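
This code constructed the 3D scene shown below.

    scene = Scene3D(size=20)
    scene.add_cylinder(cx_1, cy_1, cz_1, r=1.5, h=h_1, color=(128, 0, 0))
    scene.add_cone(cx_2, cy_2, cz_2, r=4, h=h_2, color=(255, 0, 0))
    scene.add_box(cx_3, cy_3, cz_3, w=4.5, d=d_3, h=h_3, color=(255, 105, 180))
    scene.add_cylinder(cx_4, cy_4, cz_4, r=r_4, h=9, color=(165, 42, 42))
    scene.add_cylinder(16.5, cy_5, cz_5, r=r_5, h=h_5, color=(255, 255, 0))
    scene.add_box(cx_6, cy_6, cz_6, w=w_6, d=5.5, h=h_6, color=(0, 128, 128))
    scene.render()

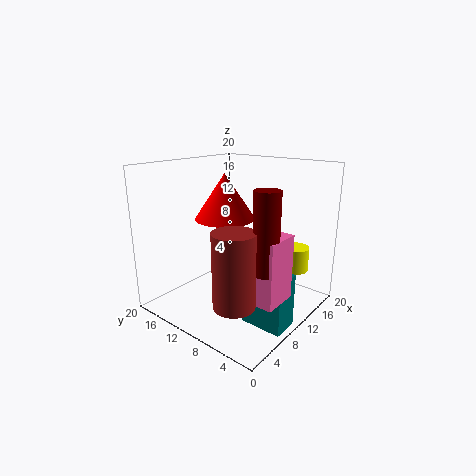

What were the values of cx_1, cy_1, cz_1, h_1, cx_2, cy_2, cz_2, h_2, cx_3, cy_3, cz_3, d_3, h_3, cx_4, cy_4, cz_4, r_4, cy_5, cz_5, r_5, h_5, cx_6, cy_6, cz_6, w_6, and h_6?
cx_1 = 5
cy_1 = 2
cz_1 = 9
h_1 = 9.5
cx_2 = 8.5
cy_2 = 11
cz_2 = 13
h_2 = 6
cx_3 = 4
cy_3 = 0.5
cz_3 = 5
d_3 = 4.5
h_3 = 8
cx_4 = 2.5
cy_4 = 4.5
cz_4 = 5
r_4 = 2.5
cy_5 = 4.5
cz_5 = 4.5
r_5 = 2
h_5 = 3.5
cx_6 = 6
cy_6 = 0.5
cz_6 = 0.5
w_6 = 3.5
h_6 = 7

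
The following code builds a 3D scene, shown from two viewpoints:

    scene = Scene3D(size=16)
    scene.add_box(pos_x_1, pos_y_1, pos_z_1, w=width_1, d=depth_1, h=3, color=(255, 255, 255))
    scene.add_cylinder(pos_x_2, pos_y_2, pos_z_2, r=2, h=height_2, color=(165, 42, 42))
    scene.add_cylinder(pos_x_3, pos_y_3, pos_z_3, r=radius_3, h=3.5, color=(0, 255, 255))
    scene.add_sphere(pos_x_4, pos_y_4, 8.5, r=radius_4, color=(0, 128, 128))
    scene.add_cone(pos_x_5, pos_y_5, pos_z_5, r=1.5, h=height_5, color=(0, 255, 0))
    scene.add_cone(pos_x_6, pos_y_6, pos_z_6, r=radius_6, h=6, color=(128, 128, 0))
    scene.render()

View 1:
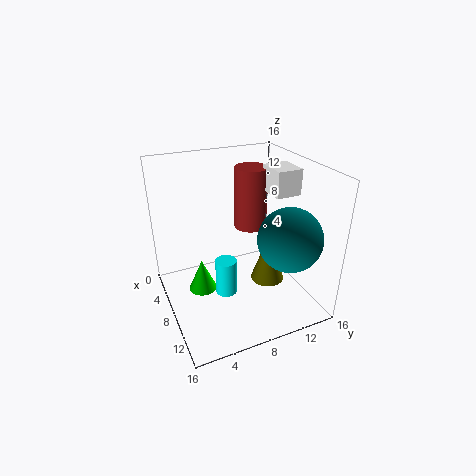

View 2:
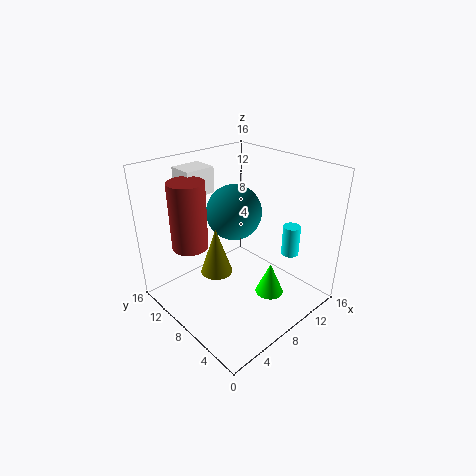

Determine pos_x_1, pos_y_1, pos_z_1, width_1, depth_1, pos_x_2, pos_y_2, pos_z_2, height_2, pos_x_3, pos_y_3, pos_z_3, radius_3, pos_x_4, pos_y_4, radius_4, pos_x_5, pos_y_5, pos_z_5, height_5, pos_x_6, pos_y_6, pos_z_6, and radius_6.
pos_x_1 = 5; pos_y_1 = 12.5; pos_z_1 = 12; width_1 = 3.5; depth_1 = 3; pos_x_2 = 4; pos_y_2 = 11.5; pos_z_2 = 7; height_2 = 7.5; pos_x_3 = 13; pos_y_3 = 4.5; pos_z_3 = 5.5; radius_3 = 1; pos_x_4 = 11.5; pos_y_4 = 12.5; radius_4 = 3.5; pos_x_5 = 8.5; pos_y_5 = 3.5; pos_z_5 = 3; height_5 = 3.5; pos_x_6 = 8; pos_y_6 = 12; pos_z_6 = 1.5; radius_6 = 2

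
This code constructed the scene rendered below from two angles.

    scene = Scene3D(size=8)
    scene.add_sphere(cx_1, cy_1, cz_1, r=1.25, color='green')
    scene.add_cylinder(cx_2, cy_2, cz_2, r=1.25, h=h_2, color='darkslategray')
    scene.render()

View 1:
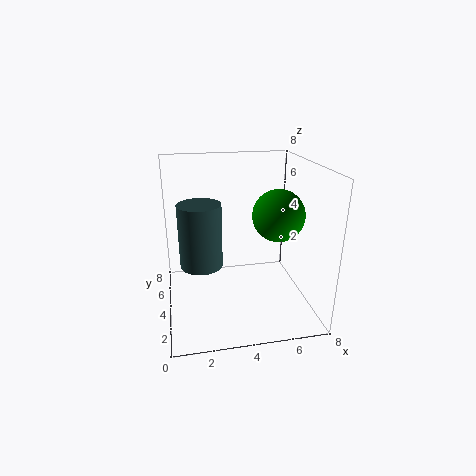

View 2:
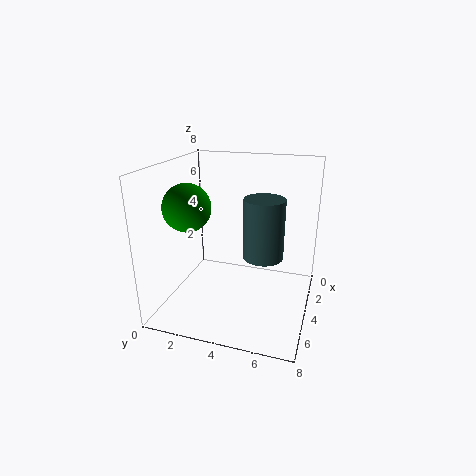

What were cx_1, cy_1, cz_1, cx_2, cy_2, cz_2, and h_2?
cx_1 = 5.5, cy_1 = 1.75, cz_1 = 6, cx_2 = 2, cy_2 = 5, cz_2 = 2, h_2 = 3.75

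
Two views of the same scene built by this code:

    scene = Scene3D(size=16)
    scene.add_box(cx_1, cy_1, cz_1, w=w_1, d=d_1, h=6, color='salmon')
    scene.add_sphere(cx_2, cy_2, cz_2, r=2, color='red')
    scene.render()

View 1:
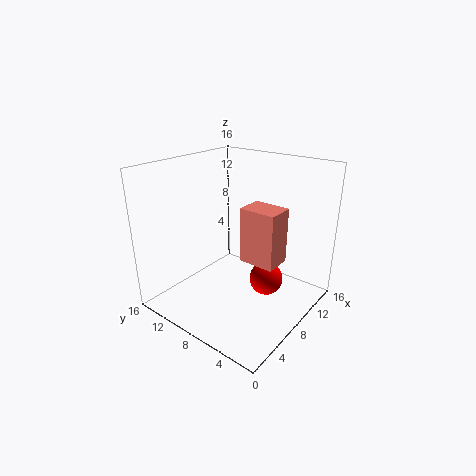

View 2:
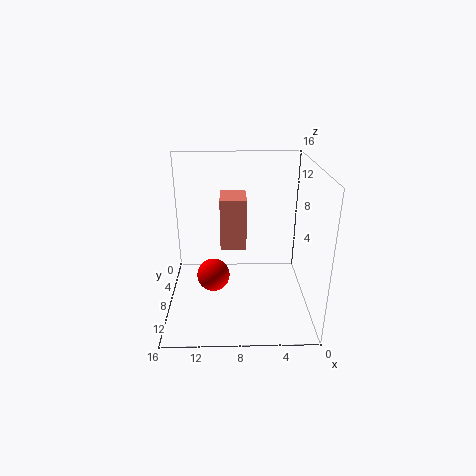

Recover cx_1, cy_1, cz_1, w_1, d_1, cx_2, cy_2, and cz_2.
cx_1 = 7
cy_1 = 3
cz_1 = 6
w_1 = 3
d_1 = 4
cx_2 = 11
cy_2 = 6
cz_2 = 2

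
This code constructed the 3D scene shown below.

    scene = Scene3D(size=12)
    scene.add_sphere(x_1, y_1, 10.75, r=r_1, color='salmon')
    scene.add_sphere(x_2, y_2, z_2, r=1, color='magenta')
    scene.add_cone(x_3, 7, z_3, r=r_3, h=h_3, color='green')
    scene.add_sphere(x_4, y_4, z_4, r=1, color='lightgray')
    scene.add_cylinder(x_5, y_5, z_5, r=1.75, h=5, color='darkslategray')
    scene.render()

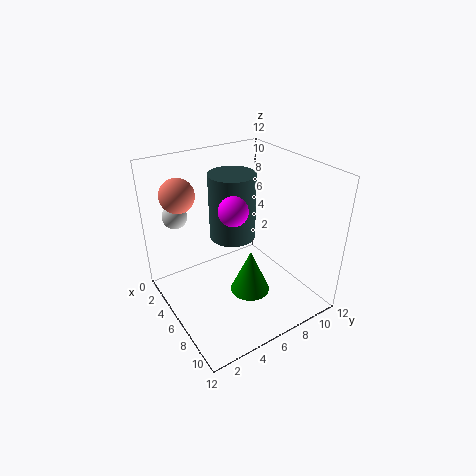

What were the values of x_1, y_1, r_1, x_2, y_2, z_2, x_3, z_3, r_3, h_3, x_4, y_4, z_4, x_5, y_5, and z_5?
x_1 = 5.5, y_1 = 1.25, r_1 = 1.25, x_2 = 9.25, y_2 = 3.5, z_2 = 10.5, x_3 = 6.5, z_3 = 0.5, r_3 = 1.75, h_3 = 4, x_4 = 3.25, y_4 = 1.75, z_4 = 8, x_5 = 6.75, y_5 = 5, z_5 = 7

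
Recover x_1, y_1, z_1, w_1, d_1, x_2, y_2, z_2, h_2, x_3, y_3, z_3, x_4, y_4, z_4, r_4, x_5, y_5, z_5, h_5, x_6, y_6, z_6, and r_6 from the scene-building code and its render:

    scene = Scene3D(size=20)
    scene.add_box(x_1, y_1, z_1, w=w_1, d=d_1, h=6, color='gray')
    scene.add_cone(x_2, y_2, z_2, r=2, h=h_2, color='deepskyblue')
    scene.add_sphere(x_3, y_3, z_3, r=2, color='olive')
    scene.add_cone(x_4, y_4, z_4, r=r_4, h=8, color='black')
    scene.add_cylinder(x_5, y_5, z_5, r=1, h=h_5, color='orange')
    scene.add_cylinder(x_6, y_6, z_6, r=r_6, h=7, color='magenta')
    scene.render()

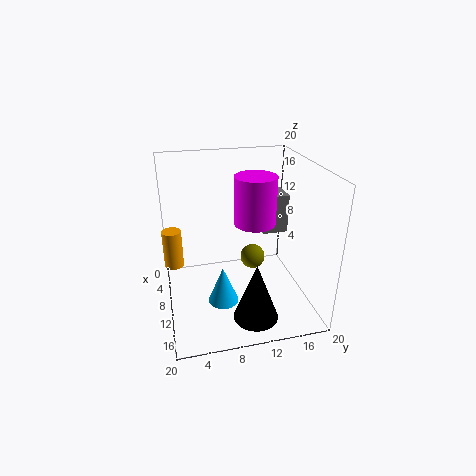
x_1 = 2
y_1 = 15
z_1 = 8
w_1 = 4
d_1 = 4
x_2 = 14
y_2 = 7
z_2 = 3
h_2 = 5
x_3 = 4
y_3 = 14
z_3 = 3
x_4 = 16
y_4 = 11
z_4 = 1
r_4 = 3
x_5 = 18
y_5 = 1
z_5 = 12
h_5 = 4
x_6 = 8
y_6 = 13
z_6 = 11
r_6 = 3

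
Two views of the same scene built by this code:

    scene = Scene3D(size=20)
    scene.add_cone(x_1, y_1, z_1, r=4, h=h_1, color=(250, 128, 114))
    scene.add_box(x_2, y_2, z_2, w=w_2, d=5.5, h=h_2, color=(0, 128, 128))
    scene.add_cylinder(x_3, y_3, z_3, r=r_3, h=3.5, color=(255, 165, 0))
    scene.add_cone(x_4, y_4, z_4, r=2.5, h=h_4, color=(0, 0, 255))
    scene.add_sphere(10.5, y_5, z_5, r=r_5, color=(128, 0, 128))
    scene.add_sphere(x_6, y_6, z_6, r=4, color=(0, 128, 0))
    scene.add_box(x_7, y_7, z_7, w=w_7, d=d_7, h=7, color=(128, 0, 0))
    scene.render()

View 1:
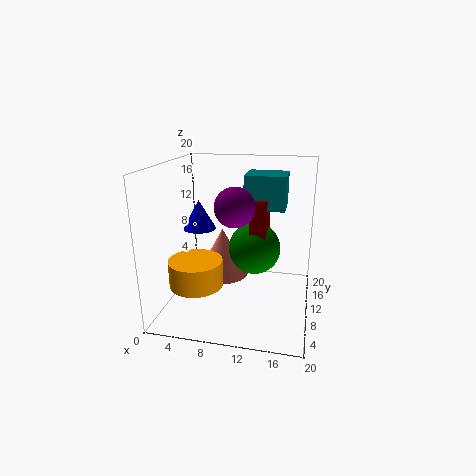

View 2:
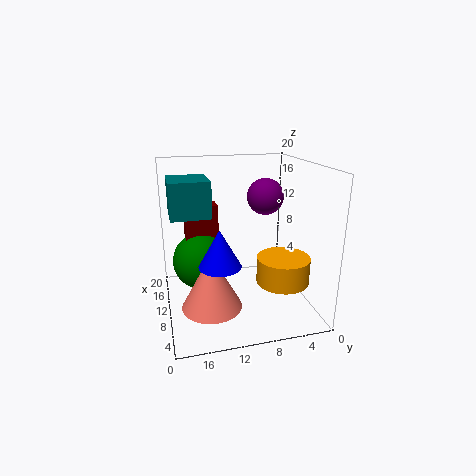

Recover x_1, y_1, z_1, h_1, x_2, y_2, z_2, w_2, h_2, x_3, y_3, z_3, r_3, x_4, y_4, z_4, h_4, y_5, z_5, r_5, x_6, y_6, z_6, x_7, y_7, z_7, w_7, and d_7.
x_1 = 6.5
y_1 = 14.5
z_1 = 2
h_1 = 7.5
x_2 = 10
y_2 = 13.5
z_2 = 13
w_2 = 6
h_2 = 5
x_3 = 5.5
y_3 = 5
z_3 = 5
r_3 = 3.5
x_4 = 3
y_4 = 14
z_4 = 9.5
h_4 = 4.5
y_5 = 6
z_5 = 15.5
r_5 = 2.5
x_6 = 11.5
y_6 = 15
z_6 = 6.5
x_7 = 11
y_7 = 12.5
z_7 = 7.5
w_7 = 2.5
d_7 = 4.5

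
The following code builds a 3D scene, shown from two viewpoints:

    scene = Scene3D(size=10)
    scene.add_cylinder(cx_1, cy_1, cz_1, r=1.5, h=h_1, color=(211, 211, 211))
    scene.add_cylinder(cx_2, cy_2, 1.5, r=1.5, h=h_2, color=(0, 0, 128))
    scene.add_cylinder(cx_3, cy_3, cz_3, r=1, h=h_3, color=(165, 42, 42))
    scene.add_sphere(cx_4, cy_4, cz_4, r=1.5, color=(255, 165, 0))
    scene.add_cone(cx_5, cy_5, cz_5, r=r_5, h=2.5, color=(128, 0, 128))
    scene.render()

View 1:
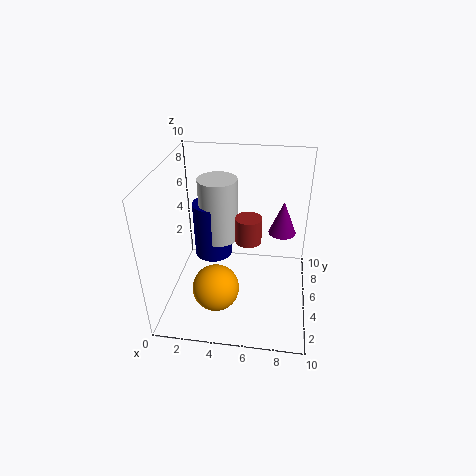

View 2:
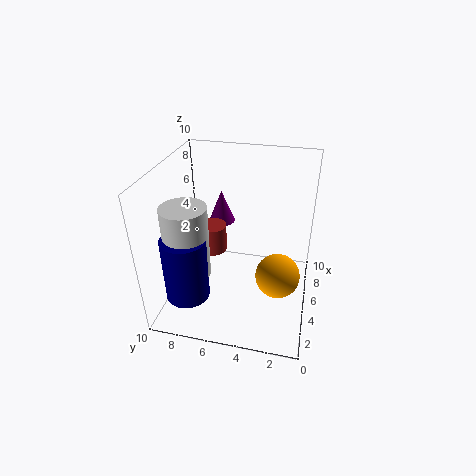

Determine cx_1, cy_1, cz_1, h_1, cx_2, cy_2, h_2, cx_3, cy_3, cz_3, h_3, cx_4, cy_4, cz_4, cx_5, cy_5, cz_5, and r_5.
cx_1 = 3; cy_1 = 8; cz_1 = 3; h_1 = 5; cx_2 = 2.5; cy_2 = 8; h_2 = 4.5; cx_3 = 5.5; cy_3 = 7; cz_3 = 3.5; h_3 = 2; cx_4 = 4; cy_4 = 2; cz_4 = 3; cx_5 = 8; cy_5 = 7; cz_5 = 4.5; r_5 = 1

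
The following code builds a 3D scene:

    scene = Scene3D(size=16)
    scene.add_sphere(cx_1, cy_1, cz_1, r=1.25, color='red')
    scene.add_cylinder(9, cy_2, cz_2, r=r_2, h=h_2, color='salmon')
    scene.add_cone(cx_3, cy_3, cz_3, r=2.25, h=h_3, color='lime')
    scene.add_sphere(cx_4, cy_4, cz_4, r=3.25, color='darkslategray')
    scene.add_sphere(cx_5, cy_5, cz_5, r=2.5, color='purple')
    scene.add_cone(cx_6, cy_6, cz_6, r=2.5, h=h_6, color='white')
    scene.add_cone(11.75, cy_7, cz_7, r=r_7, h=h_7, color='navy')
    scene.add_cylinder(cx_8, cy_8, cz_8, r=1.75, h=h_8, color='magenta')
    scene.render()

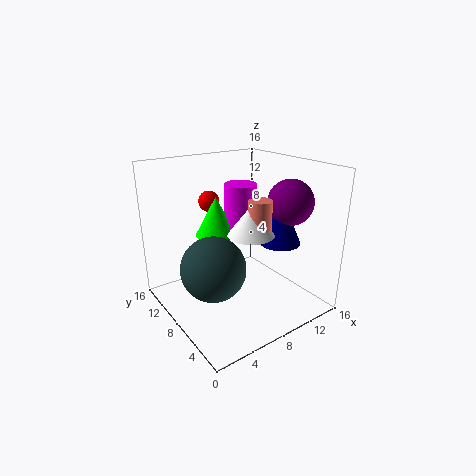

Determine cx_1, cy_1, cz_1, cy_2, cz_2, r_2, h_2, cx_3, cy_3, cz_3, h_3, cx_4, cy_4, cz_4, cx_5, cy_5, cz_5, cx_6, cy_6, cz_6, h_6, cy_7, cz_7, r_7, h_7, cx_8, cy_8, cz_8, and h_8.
cx_1 = 7.5, cy_1 = 13.25, cz_1 = 11, cy_2 = 5.5, cz_2 = 9.75, r_2 = 1.25, h_2 = 3, cx_3 = 6, cy_3 = 9.25, cz_3 = 8.5, h_3 = 4.25, cx_4 = 3.25, cy_4 = 5.5, cz_4 = 6.75, cx_5 = 12.75, cy_5 = 5, cz_5 = 12, cx_6 = 8.25, cy_6 = 6, cz_6 = 9, h_6 = 3.25, cy_7 = 5.25, cz_7 = 7.5, r_7 = 2.25, h_7 = 5.25, cx_8 = 8.5, cy_8 = 8.25, cz_8 = 9.5, h_8 = 4.5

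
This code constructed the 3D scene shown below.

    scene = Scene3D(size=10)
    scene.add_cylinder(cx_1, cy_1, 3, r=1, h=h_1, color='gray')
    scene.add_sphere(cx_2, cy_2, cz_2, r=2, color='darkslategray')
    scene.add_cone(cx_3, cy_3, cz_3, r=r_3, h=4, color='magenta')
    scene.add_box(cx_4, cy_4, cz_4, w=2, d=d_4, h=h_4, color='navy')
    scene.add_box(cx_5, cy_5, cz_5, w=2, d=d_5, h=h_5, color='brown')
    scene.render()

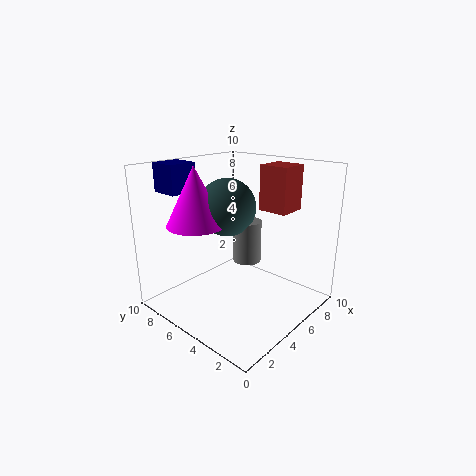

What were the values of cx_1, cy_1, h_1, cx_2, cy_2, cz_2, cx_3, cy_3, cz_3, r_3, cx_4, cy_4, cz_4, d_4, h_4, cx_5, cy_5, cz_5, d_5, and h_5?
cx_1 = 6; cy_1 = 5; h_1 = 3; cx_2 = 5; cy_2 = 6; cz_2 = 7; cx_3 = 3; cy_3 = 7; cz_3 = 6; r_3 = 2; cx_4 = 2; cy_4 = 8; cz_4 = 8; d_4 = 2; h_4 = 2; cx_5 = 6; cy_5 = 2; cz_5 = 7; d_5 = 2; h_5 = 3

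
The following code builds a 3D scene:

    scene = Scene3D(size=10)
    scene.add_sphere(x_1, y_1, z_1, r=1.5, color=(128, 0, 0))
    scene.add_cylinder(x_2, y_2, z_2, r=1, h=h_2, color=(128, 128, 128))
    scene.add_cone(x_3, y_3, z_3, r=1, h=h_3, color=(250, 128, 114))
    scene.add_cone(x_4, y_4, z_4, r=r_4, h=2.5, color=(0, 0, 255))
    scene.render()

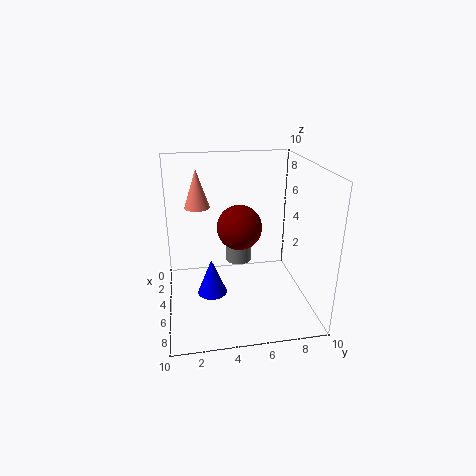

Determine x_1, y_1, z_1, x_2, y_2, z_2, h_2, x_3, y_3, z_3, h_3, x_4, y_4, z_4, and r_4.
x_1 = 5.5; y_1 = 5; z_1 = 6; x_2 = 2.5; y_2 = 5.5; z_2 = 2; h_2 = 2; x_3 = 1; y_3 = 2.5; z_3 = 6; h_3 = 3; x_4 = 6; y_4 = 3; z_4 = 1.5; r_4 = 1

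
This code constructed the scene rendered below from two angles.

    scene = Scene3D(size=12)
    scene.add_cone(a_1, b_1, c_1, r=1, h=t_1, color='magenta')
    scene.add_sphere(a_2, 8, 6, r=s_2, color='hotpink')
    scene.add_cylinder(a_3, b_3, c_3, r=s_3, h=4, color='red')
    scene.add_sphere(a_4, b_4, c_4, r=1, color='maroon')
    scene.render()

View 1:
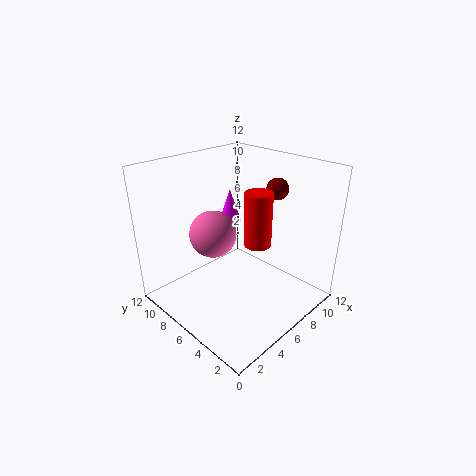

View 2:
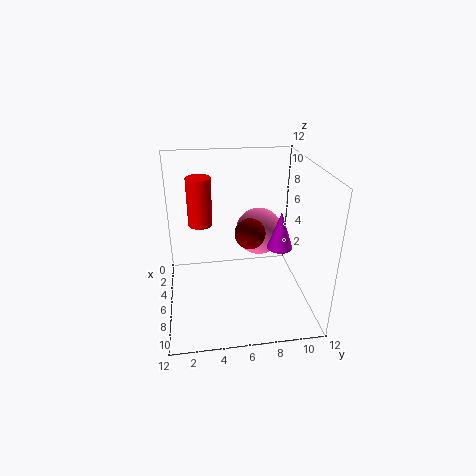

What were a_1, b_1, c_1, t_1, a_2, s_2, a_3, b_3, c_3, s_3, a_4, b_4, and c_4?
a_1 = 8, b_1 = 9, c_1 = 6, t_1 = 3, a_2 = 5, s_2 = 2, a_3 = 5, b_3 = 3, c_3 = 7, s_3 = 1, a_4 = 11, b_4 = 6, c_4 = 9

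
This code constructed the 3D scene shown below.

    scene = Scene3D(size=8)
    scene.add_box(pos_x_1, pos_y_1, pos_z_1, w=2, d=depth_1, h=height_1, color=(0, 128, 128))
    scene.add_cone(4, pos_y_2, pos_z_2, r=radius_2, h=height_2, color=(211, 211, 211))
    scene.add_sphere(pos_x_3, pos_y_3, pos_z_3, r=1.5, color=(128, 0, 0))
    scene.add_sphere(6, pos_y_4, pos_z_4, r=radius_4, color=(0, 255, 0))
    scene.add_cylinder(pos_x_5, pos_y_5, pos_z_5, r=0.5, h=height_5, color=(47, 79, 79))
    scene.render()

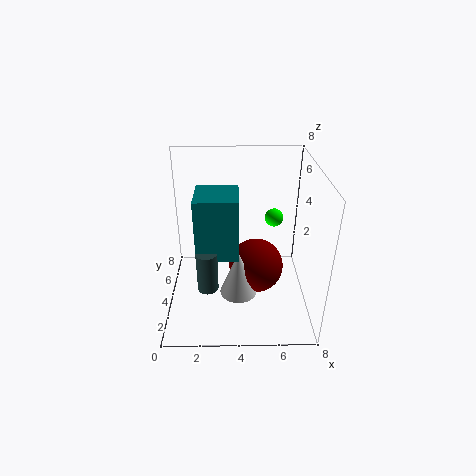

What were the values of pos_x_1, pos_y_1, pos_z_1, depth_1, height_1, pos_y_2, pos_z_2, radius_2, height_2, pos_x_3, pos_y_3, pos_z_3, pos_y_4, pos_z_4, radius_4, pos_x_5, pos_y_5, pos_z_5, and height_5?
pos_x_1 = 2
pos_y_1 = 1
pos_z_1 = 4.5
depth_1 = 2
height_1 = 3
pos_y_2 = 2.5
pos_z_2 = 1.5
radius_2 = 1
height_2 = 2.5
pos_x_3 = 5
pos_y_3 = 3.5
pos_z_3 = 2.5
pos_y_4 = 4.5
pos_z_4 = 5
radius_4 = 0.5
pos_x_5 = 2.5
pos_y_5 = 1
pos_z_5 = 3
height_5 = 2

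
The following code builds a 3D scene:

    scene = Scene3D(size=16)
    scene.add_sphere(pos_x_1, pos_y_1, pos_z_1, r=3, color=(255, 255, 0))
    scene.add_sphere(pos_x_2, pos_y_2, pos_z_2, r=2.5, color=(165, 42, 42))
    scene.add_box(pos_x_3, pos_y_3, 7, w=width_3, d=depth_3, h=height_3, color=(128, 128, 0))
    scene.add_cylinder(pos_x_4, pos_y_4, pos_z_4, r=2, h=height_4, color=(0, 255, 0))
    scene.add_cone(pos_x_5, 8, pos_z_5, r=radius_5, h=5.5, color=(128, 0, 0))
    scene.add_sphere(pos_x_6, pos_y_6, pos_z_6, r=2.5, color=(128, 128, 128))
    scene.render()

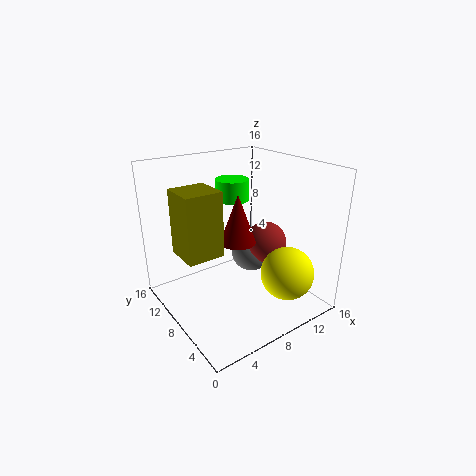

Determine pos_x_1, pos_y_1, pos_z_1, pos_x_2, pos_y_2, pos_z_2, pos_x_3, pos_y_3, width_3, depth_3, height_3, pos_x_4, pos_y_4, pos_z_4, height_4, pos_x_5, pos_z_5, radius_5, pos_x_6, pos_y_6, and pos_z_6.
pos_x_1 = 12
pos_y_1 = 4
pos_z_1 = 4
pos_x_2 = 12.5
pos_y_2 = 8.5
pos_z_2 = 6
pos_x_3 = 1.5
pos_y_3 = 7
width_3 = 4
depth_3 = 4
height_3 = 7
pos_x_4 = 10
pos_y_4 = 12
pos_z_4 = 11
height_4 = 2.5
pos_x_5 = 8
pos_z_5 = 7.5
radius_5 = 2
pos_x_6 = 11.5
pos_y_6 = 10
pos_z_6 = 4.5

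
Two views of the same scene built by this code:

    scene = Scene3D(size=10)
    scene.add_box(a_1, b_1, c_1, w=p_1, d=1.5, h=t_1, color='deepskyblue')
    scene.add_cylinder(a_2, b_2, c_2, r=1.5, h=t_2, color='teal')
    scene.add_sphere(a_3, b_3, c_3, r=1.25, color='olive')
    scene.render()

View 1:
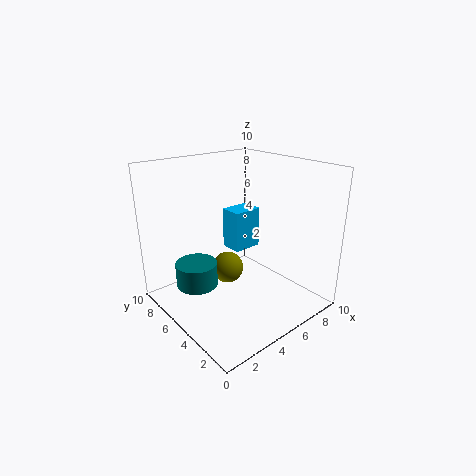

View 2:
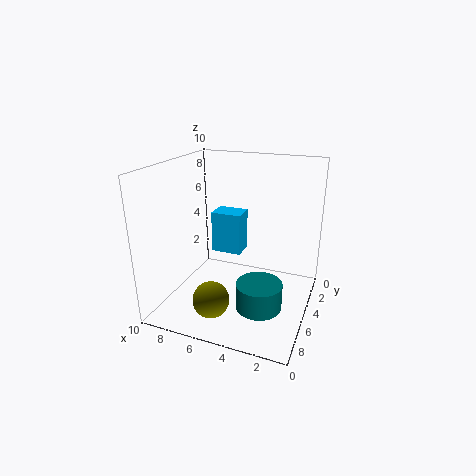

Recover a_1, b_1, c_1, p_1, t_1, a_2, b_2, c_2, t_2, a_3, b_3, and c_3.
a_1 = 4.5; b_1 = 4.5; c_1 = 4.25; p_1 = 2; t_1 = 2.75; a_2 = 2.75; b_2 = 7; c_2 = 1.25; t_2 = 1.75; a_3 = 6; b_3 = 7.5; c_3 = 1.25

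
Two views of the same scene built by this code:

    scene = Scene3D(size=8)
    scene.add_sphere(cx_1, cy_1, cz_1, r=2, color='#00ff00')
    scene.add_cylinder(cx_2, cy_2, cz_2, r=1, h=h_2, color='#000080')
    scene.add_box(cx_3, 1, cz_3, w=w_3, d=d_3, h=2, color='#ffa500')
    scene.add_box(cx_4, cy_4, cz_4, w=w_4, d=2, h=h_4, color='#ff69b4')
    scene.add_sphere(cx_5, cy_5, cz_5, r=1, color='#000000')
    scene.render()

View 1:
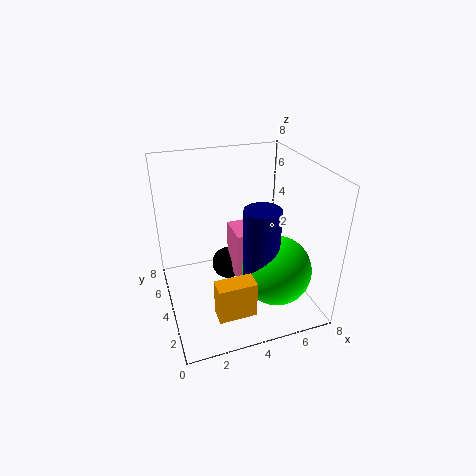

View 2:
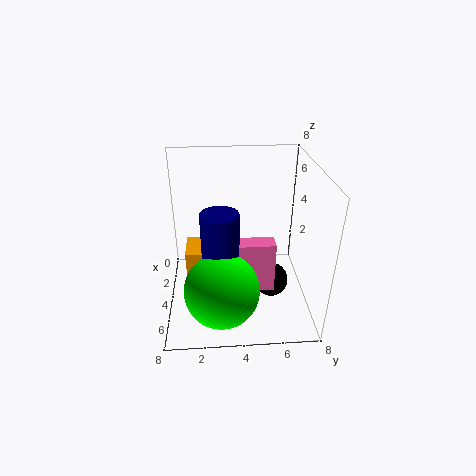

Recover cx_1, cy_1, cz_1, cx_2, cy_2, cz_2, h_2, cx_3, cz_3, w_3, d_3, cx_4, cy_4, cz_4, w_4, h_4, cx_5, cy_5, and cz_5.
cx_1 = 6, cy_1 = 3, cz_1 = 2, cx_2 = 5, cy_2 = 3, cz_2 = 2, h_2 = 4, cx_3 = 2, cz_3 = 1, w_3 = 2, d_3 = 1, cx_4 = 4, cy_4 = 4, cz_4 = 1, w_4 = 1, h_4 = 3, cx_5 = 4, cy_5 = 6, cz_5 = 1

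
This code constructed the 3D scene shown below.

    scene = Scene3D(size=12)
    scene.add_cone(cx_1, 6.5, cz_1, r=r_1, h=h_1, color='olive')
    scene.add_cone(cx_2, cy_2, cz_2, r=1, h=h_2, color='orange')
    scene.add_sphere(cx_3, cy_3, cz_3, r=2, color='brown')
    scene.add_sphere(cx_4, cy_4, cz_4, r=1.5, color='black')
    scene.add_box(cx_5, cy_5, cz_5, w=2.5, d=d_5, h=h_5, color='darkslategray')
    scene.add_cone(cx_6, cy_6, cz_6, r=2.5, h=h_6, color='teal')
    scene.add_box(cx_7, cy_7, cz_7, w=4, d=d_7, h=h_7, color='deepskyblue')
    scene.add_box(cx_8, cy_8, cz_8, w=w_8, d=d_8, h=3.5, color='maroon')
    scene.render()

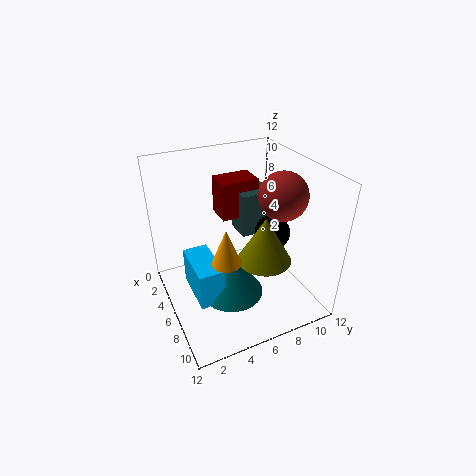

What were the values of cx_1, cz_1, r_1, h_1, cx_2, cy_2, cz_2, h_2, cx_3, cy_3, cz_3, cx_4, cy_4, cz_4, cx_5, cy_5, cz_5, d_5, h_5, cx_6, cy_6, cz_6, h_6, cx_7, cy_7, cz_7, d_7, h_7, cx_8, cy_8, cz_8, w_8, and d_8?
cx_1 = 9.5, cz_1 = 6, r_1 = 2, h_1 = 3.5, cx_2 = 10.5, cy_2 = 3, cz_2 = 7.5, h_2 = 2.5, cx_3 = 7, cy_3 = 9.5, cz_3 = 9.5, cx_4 = 6.5, cy_4 = 9, cz_4 = 6, cx_5 = 1.5, cy_5 = 7.5, cz_5 = 4.5, d_5 = 3, h_5 = 4, cx_6 = 8, cy_6 = 4.5, cz_6 = 2.5, h_6 = 3.5, cx_7 = 5, cy_7 = 1.5, cz_7 = 2.5, d_7 = 2, h_7 = 3, cx_8 = 0.5, cy_8 = 6, cz_8 = 6, w_8 = 2.5, d_8 = 3.5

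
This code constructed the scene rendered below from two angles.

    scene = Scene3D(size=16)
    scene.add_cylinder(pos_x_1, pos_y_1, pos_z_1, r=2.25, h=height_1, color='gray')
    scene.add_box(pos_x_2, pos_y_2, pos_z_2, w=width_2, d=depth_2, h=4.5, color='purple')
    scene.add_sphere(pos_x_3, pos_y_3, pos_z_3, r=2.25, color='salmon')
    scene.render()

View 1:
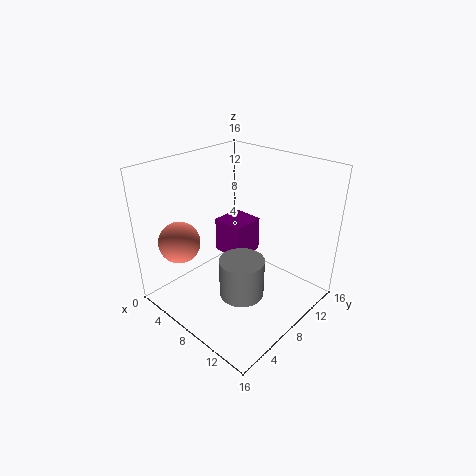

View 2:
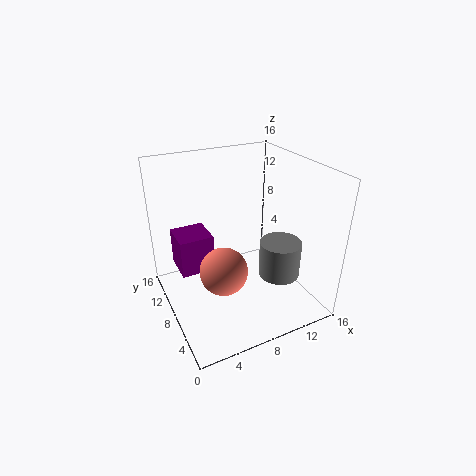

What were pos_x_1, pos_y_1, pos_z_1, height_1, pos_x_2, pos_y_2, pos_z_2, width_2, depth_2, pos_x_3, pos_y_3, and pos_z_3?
pos_x_1 = 11.5, pos_y_1 = 4.75, pos_z_1 = 4.25, height_1 = 4, pos_x_2 = 2, pos_y_2 = 10.25, pos_z_2 = 3, width_2 = 4, depth_2 = 4, pos_x_3 = 4, pos_y_3 = 3, pos_z_3 = 8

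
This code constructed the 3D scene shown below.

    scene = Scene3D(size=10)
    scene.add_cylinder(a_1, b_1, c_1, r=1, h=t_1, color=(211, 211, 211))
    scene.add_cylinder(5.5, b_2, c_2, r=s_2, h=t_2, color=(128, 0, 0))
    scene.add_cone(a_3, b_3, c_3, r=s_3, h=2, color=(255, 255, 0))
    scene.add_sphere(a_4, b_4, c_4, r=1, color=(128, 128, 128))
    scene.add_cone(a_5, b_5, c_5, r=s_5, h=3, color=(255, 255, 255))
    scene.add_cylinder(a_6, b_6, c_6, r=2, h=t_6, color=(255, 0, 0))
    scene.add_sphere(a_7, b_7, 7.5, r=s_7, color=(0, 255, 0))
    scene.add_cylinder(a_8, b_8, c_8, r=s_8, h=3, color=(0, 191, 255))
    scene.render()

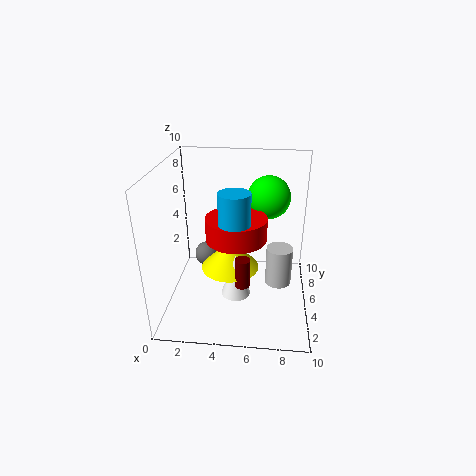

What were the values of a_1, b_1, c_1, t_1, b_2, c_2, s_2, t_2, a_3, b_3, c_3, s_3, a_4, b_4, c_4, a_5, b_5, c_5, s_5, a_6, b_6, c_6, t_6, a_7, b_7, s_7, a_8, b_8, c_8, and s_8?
a_1 = 8, b_1 = 6.5, c_1 = 0.5, t_1 = 3, b_2 = 3, c_2 = 2.5, s_2 = 0.5, t_2 = 2, a_3 = 4.5, b_3 = 4.5, c_3 = 3, s_3 = 2, a_4 = 2, b_4 = 8.5, c_4 = 1.5, a_5 = 5, b_5 = 3.5, c_5 = 1.5, s_5 = 1, a_6 = 5, b_6 = 4, c_6 = 5.5, t_6 = 1.5, a_7 = 7, b_7 = 6.5, s_7 = 1.5, a_8 = 5, b_8 = 3, c_8 = 6, s_8 = 1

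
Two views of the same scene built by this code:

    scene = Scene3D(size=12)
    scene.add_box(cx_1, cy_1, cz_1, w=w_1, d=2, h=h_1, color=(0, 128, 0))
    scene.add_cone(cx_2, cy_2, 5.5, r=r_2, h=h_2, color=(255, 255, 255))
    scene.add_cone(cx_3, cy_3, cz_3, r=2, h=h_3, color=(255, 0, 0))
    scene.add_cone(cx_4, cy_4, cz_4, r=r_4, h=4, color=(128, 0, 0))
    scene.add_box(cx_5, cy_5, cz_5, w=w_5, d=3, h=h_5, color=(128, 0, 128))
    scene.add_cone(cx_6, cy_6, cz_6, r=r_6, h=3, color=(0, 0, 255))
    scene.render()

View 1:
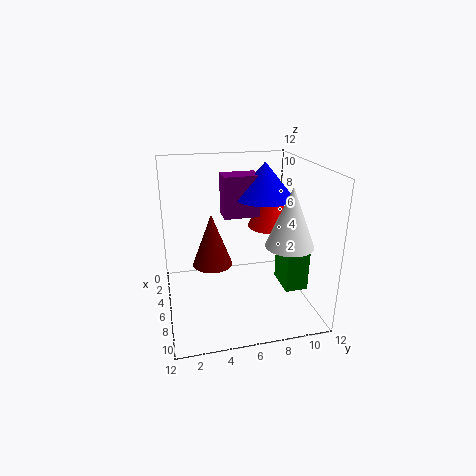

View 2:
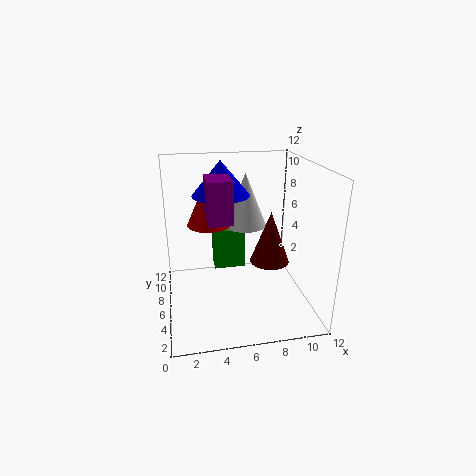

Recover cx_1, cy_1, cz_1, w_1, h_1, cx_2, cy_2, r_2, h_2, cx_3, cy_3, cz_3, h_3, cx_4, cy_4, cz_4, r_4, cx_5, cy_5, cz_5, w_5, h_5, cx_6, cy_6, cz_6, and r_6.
cx_1 = 4.5, cy_1 = 10, cz_1 = 1, w_1 = 3, h_1 = 4, cx_2 = 7.5, cy_2 = 10, r_2 = 2, h_2 = 5, cx_3 = 4, cy_3 = 9.5, cz_3 = 6, h_3 = 4.5, cx_4 = 8, cy_4 = 3.5, cz_4 = 5, r_4 = 1.5, cx_5 = 3.5, cy_5 = 5, cz_5 = 7.5, w_5 = 2, h_5 = 3.5, cx_6 = 5, cy_6 = 8.5, cz_6 = 9, r_6 = 2.5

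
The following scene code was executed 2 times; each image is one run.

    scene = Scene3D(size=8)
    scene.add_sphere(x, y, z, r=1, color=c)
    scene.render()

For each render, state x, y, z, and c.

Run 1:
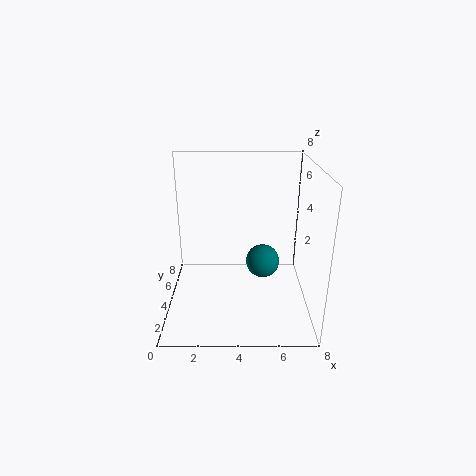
x = 5.5, y = 5, z = 2, c = 'teal'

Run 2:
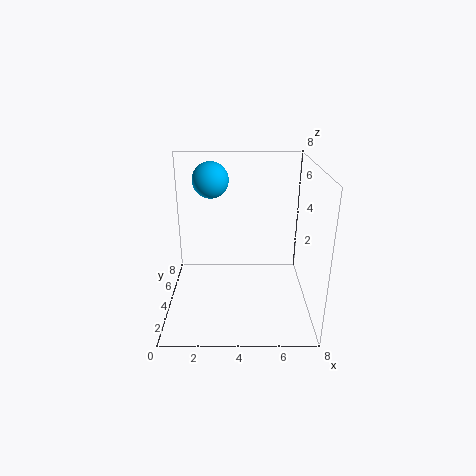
x = 2.5, y = 5, z = 7, c = 'deepskyblue'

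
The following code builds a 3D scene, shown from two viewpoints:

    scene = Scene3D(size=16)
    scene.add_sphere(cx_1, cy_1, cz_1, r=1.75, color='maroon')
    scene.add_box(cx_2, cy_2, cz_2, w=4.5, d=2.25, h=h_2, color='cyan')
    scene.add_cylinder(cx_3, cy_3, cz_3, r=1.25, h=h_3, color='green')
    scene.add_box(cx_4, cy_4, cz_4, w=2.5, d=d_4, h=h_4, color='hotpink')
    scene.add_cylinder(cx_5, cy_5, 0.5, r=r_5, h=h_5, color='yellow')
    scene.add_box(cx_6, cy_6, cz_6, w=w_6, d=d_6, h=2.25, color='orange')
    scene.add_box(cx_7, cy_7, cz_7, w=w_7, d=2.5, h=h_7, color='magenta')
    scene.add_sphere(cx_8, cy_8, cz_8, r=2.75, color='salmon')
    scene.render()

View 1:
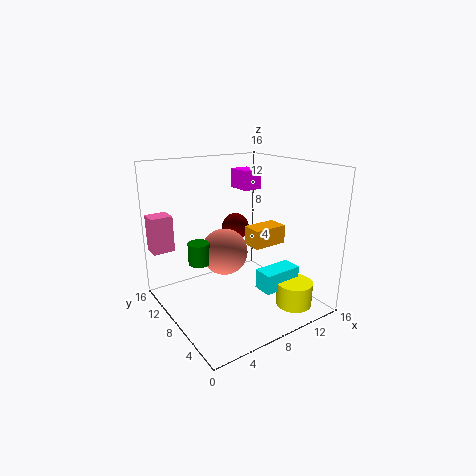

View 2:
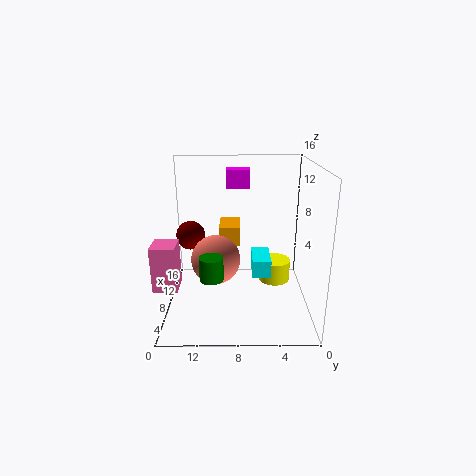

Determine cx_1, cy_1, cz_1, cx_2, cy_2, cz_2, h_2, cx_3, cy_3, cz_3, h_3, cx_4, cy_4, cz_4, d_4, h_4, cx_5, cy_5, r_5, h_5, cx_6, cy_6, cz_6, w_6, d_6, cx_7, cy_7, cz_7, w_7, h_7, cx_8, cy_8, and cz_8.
cx_1 = 11.5; cy_1 = 13.75; cz_1 = 7; cx_2 = 9.25; cy_2 = 4; cz_2 = 2.25; h_2 = 2.25; cx_3 = 4.5; cy_3 = 10.75; cz_3 = 4.75; h_3 = 2.5; cx_4 = 0.25; cy_4 = 13.5; cz_4 = 5.75; d_4 = 2.25; h_4 = 4.25; cx_5 = 12.5; cy_5 = 3.25; r_5 = 2; h_5 = 2.75; cx_6 = 10.5; cy_6 = 7.75; cz_6 = 6; w_6 = 4.25; d_6 = 2.5; cx_7 = 8; cy_7 = 6.75; cz_7 = 13.5; w_7 = 2; h_7 = 2; cx_8 = 7.75; cy_8 = 10.5; cz_8 = 5.5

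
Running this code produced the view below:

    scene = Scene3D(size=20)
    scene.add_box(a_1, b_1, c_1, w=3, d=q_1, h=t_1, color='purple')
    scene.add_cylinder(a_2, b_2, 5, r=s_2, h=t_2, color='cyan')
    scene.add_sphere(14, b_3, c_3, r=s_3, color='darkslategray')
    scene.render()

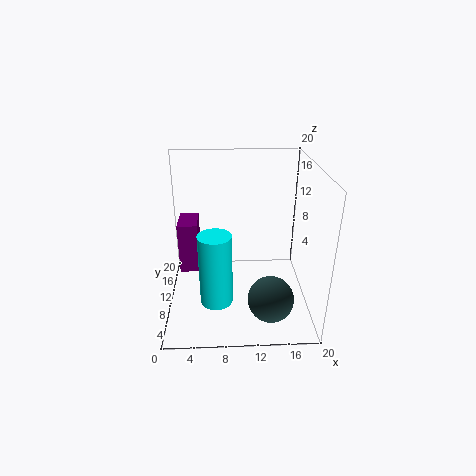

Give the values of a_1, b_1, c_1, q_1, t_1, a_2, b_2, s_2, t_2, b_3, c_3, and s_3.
a_1 = 1
b_1 = 14
c_1 = 2
q_1 = 5
t_1 = 8
a_2 = 7
b_2 = 3
s_2 = 2
t_2 = 9
b_3 = 4
c_3 = 4
s_3 = 3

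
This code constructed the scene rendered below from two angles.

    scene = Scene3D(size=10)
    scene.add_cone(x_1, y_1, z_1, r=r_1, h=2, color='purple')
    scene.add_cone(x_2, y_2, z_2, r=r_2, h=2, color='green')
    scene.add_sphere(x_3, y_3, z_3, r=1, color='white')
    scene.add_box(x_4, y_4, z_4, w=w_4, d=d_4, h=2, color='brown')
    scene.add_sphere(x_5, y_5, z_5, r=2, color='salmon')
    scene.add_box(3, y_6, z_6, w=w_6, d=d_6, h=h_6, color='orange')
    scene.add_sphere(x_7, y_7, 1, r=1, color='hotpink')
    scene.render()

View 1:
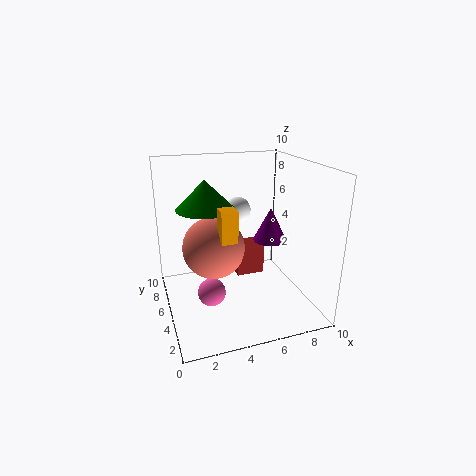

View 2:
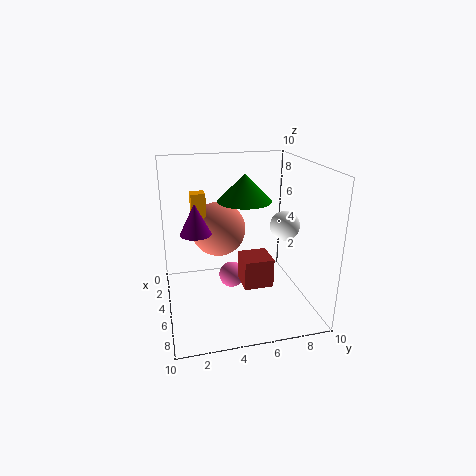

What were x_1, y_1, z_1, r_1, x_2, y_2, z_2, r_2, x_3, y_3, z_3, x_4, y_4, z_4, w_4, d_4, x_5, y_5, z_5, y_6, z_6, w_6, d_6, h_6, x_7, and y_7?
x_1 = 6; y_1 = 2; z_1 = 6; r_1 = 1; x_2 = 3; y_2 = 6; z_2 = 7; r_2 = 2; x_3 = 6; y_3 = 8; z_3 = 6; x_4 = 5; y_4 = 5; z_4 = 2; w_4 = 2; d_4 = 2; x_5 = 3; y_5 = 4; z_5 = 5; y_6 = 2; z_6 = 6; w_6 = 1; d_6 = 1; h_6 = 2; x_7 = 3; y_7 = 5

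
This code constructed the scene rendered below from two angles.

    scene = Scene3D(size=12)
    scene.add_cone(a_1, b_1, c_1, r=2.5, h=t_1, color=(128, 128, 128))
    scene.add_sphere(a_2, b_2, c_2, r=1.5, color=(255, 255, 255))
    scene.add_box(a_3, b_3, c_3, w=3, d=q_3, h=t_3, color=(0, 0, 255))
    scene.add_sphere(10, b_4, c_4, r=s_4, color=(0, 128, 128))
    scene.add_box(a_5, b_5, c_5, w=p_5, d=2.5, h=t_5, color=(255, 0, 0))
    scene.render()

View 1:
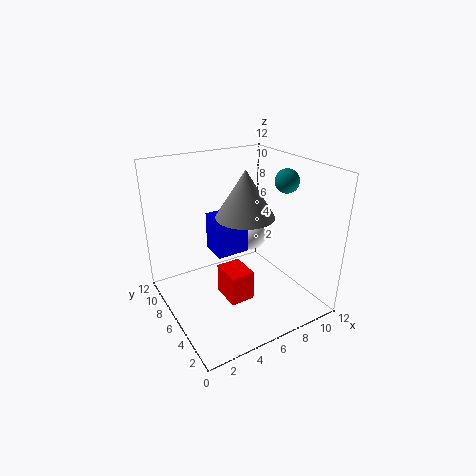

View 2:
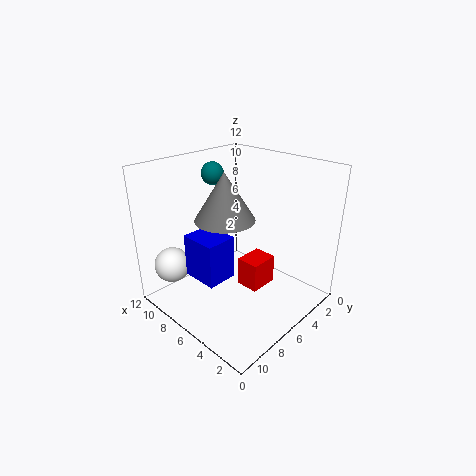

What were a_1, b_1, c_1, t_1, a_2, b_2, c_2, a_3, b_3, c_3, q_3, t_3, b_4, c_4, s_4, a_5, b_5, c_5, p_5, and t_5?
a_1 = 7; b_1 = 6.5; c_1 = 7.5; t_1 = 4; a_2 = 10; b_2 = 10; c_2 = 3.5; a_3 = 5; b_3 = 7.5; c_3 = 3.5; q_3 = 2.5; t_3 = 3.5; b_4 = 5; c_4 = 10.5; s_4 = 1; a_5 = 4; b_5 = 3.5; c_5 = 1.5; p_5 = 2; t_5 = 2.5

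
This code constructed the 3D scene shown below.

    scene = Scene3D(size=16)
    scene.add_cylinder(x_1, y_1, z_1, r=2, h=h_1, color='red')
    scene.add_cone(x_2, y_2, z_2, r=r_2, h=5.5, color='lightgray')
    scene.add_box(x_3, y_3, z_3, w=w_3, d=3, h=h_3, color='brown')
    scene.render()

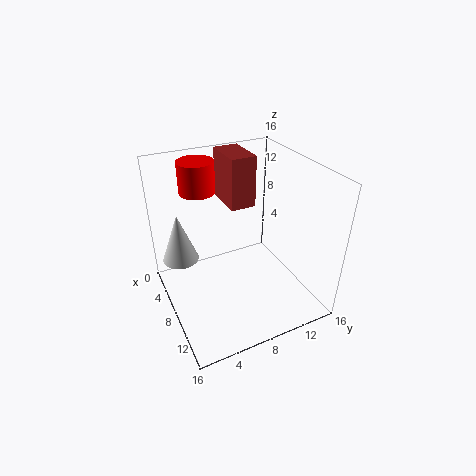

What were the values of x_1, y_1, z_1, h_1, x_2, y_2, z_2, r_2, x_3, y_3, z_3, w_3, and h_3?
x_1 = 4, y_1 = 5, z_1 = 12.5, h_1 = 3.5, x_2 = 5.5, y_2 = 2, z_2 = 5.5, r_2 = 2, x_3 = 0.5, y_3 = 8.5, z_3 = 10, w_3 = 5, h_3 = 6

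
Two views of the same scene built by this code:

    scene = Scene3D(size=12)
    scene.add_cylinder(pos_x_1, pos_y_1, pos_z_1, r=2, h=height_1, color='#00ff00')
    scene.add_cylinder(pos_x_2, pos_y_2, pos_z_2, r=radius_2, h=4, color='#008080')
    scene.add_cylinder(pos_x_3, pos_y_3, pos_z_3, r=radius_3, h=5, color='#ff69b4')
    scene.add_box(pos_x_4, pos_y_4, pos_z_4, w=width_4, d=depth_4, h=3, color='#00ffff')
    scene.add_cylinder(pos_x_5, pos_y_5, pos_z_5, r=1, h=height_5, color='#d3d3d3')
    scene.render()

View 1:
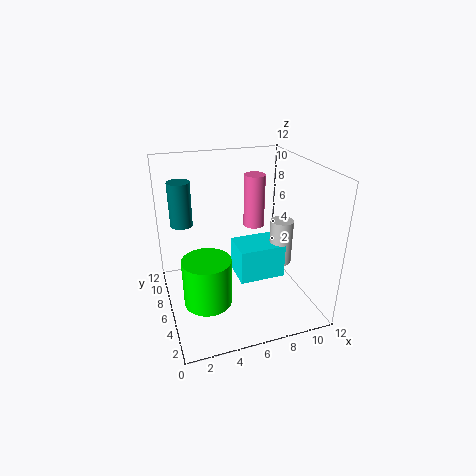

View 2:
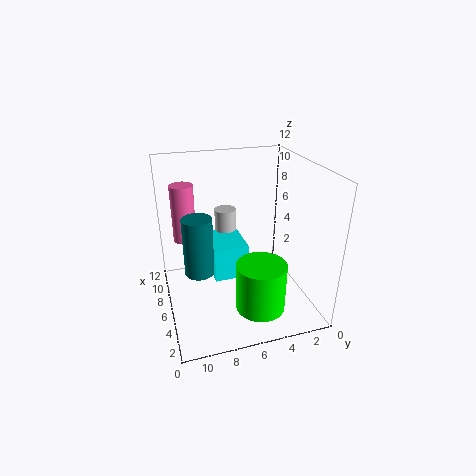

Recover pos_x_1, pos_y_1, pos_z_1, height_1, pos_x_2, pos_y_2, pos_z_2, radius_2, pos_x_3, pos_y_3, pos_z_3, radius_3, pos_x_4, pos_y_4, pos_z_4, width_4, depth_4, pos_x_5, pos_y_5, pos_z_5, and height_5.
pos_x_1 = 3
pos_y_1 = 5
pos_z_1 = 1
height_1 = 4
pos_x_2 = 2
pos_y_2 = 10
pos_z_2 = 6
radius_2 = 1
pos_x_3 = 9
pos_y_3 = 10
pos_z_3 = 5
radius_3 = 1
pos_x_4 = 6
pos_y_4 = 5
pos_z_4 = 2
width_4 = 4
depth_4 = 3
pos_x_5 = 10
pos_y_5 = 6
pos_z_5 = 3
height_5 = 4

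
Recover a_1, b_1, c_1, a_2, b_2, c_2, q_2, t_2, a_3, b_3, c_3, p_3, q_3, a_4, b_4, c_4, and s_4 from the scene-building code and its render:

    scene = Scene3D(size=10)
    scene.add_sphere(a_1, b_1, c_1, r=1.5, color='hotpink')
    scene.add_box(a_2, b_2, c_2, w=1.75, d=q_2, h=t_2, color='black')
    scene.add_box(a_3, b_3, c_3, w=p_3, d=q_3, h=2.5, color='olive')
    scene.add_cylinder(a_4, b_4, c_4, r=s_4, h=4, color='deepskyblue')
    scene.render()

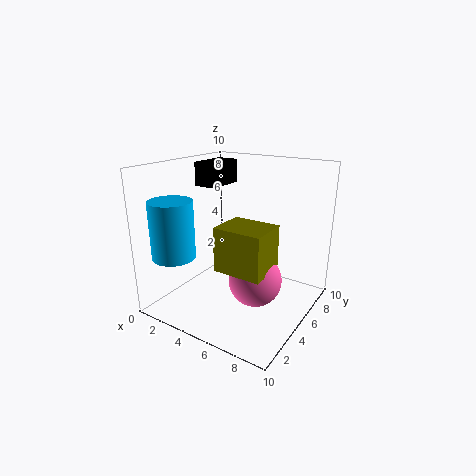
a_1 = 8.25; b_1 = 1.75; c_1 = 4.25; a_2 = 0.75; b_2 = 5.75; c_2 = 8; q_2 = 3; t_2 = 1.75; a_3 = 6.5; b_3 = 0.25; c_3 = 5; p_3 = 2.75; q_3 = 2.25; a_4 = 1.5; b_4 = 2.25; c_4 = 3.75; s_4 = 1.5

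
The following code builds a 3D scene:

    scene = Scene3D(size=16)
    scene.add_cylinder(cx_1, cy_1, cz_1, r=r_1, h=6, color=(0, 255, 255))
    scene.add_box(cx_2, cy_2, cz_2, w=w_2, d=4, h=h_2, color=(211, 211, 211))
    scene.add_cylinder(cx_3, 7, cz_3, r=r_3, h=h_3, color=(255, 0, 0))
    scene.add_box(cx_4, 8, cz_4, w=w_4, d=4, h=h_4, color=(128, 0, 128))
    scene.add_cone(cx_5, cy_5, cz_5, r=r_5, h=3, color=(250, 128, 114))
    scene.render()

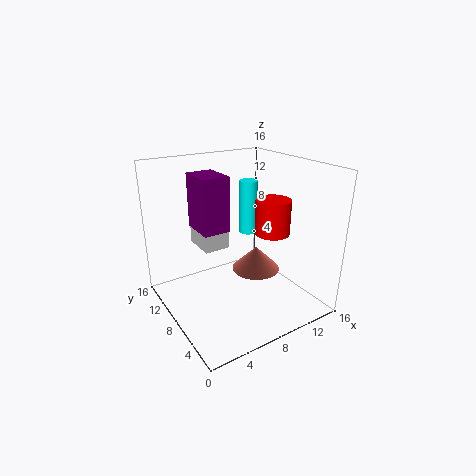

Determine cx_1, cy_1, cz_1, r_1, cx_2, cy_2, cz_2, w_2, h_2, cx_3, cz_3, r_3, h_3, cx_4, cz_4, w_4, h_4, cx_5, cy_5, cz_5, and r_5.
cx_1 = 10
cy_1 = 9
cz_1 = 8
r_1 = 1
cx_2 = 5
cy_2 = 10
cz_2 = 6
w_2 = 3
h_2 = 4
cx_3 = 12
cz_3 = 8
r_3 = 2
h_3 = 4
cx_4 = 4
cz_4 = 9
w_4 = 3
h_4 = 6
cx_5 = 12
cy_5 = 10
cz_5 = 2
r_5 = 3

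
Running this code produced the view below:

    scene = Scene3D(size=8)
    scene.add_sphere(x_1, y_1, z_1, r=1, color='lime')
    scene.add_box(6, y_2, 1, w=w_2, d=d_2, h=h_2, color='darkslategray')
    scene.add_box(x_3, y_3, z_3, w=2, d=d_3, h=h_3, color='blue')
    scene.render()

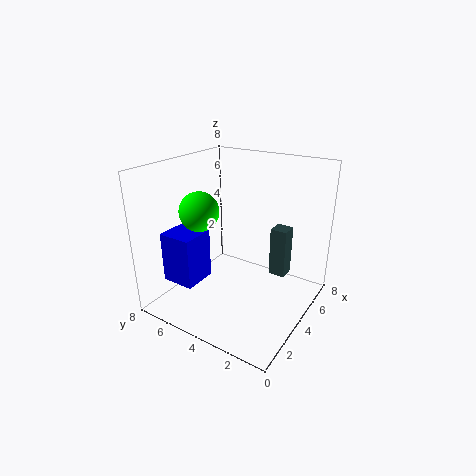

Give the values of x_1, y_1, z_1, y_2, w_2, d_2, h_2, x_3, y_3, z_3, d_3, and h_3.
x_1 = 2; y_1 = 5; z_1 = 6; y_2 = 2; w_2 = 1; d_2 = 1; h_2 = 3; x_3 = 2; y_3 = 6; z_3 = 1; d_3 = 2; h_3 = 3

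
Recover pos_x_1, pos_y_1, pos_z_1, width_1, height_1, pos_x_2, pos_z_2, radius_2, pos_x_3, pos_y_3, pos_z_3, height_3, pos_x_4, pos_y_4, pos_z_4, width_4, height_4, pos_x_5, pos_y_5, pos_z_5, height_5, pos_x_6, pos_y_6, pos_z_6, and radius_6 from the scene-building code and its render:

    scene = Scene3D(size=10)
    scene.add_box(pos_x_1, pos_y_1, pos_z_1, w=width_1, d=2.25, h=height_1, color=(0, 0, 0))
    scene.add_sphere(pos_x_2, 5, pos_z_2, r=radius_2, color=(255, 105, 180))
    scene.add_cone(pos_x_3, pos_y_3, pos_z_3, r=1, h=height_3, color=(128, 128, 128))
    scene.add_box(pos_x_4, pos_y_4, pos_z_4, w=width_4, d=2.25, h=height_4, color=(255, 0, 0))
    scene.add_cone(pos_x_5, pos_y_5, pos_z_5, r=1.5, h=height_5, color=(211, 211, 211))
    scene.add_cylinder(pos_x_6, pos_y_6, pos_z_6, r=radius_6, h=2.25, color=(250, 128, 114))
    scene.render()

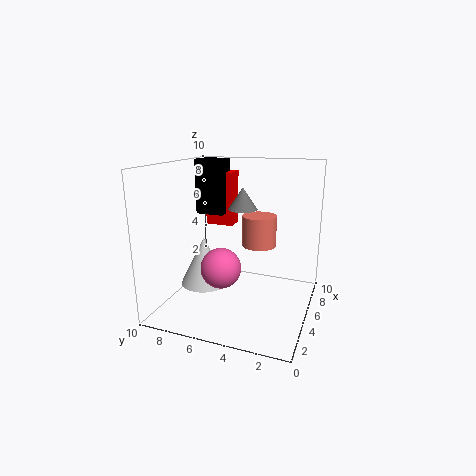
pos_x_1 = 7.5; pos_y_1 = 7.25; pos_z_1 = 5.75; width_1 = 1.75; height_1 = 4.25; pos_x_2 = 2; pos_z_2 = 4; radius_2 = 1.25; pos_x_3 = 5.25; pos_y_3 = 4.75; pos_z_3 = 7; height_3 = 1.5; pos_x_4 = 8.25; pos_y_4 = 6.75; pos_z_4 = 4.75; width_4 = 1.5; height_4 = 4.25; pos_x_5 = 2.25; pos_y_5 = 6.25; pos_z_5 = 2.75; height_5 = 3; pos_x_6 = 6.75; pos_y_6 = 4; pos_z_6 = 4; radius_6 = 1.25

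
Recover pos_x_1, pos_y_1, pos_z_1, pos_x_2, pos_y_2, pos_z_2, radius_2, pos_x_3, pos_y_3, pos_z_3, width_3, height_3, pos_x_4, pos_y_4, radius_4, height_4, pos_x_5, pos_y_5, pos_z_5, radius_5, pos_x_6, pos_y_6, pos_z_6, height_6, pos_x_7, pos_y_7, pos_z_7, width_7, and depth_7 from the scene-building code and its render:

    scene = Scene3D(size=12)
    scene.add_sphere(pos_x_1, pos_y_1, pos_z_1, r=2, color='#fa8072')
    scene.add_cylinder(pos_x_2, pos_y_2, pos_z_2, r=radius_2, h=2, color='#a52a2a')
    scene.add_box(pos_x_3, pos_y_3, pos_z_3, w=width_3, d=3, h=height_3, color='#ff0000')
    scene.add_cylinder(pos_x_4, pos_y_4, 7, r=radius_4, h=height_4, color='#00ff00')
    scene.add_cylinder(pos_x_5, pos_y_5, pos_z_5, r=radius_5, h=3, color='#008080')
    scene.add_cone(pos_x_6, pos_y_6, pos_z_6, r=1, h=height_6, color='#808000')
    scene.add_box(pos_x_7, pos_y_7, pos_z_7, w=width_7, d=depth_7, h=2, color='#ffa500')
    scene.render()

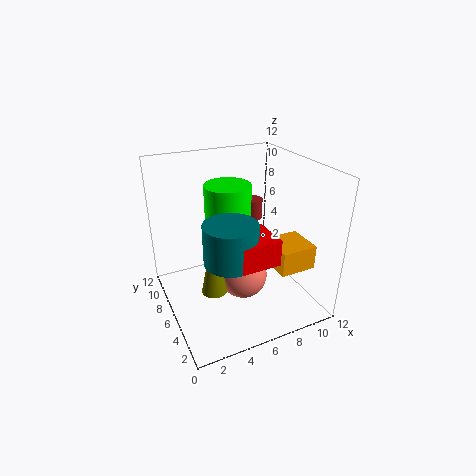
pos_x_1 = 6
pos_y_1 = 5
pos_z_1 = 3
pos_x_2 = 10
pos_y_2 = 11
pos_z_2 = 5
radius_2 = 1
pos_x_3 = 4
pos_y_3 = 1
pos_z_3 = 6
width_3 = 3
height_3 = 2
pos_x_4 = 6
pos_y_4 = 8
radius_4 = 2
height_4 = 3
pos_x_5 = 4
pos_y_5 = 3
pos_z_5 = 6
radius_5 = 2
pos_x_6 = 3
pos_y_6 = 4
pos_z_6 = 3
height_6 = 5
pos_x_7 = 8
pos_y_7 = 2
pos_z_7 = 4
width_7 = 3
depth_7 = 3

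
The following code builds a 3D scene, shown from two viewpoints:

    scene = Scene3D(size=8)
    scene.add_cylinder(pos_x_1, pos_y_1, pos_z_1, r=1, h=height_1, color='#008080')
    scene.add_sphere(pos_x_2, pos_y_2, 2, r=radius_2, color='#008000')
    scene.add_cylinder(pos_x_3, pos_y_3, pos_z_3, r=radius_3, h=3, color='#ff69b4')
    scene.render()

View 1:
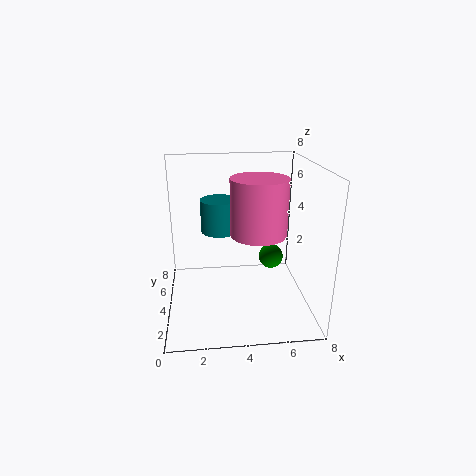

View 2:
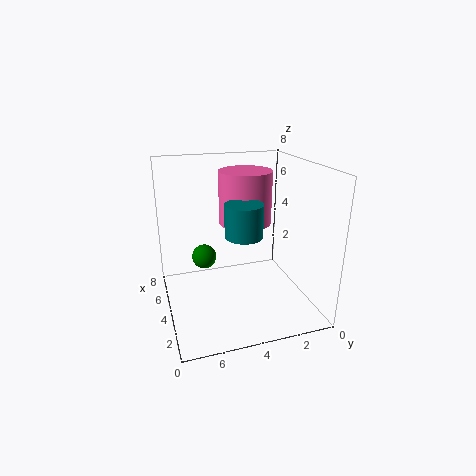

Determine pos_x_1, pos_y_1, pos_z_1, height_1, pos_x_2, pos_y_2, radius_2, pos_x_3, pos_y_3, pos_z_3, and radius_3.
pos_x_1 = 3, pos_y_1 = 4, pos_z_1 = 4.5, height_1 = 1.75, pos_x_2 = 6.25, pos_y_2 = 5.5, radius_2 = 0.75, pos_x_3 = 5, pos_y_3 = 3.25, pos_z_3 = 4.5, radius_3 = 1.5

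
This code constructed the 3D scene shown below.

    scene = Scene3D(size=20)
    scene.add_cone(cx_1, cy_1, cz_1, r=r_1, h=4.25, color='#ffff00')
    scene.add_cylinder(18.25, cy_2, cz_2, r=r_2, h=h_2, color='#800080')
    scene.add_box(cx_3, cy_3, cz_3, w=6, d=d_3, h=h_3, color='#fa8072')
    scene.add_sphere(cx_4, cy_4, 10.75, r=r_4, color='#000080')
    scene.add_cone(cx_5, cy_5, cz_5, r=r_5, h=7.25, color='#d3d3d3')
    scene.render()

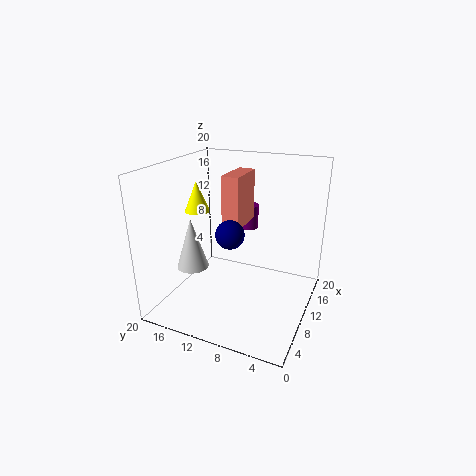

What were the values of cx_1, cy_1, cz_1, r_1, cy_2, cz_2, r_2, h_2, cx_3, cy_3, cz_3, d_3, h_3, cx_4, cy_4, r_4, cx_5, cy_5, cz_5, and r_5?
cx_1 = 9.5, cy_1 = 16, cz_1 = 13.25, r_1 = 1.75, cy_2 = 12, cz_2 = 8.25, r_2 = 1.75, h_2 = 3.75, cx_3 = 10.5, cy_3 = 10.25, cz_3 = 10.75, d_3 = 2.5, h_3 = 7.5, cx_4 = 9, cy_4 = 10.75, r_4 = 2, cx_5 = 7.5, cy_5 = 16, cz_5 = 5.5, r_5 = 2.25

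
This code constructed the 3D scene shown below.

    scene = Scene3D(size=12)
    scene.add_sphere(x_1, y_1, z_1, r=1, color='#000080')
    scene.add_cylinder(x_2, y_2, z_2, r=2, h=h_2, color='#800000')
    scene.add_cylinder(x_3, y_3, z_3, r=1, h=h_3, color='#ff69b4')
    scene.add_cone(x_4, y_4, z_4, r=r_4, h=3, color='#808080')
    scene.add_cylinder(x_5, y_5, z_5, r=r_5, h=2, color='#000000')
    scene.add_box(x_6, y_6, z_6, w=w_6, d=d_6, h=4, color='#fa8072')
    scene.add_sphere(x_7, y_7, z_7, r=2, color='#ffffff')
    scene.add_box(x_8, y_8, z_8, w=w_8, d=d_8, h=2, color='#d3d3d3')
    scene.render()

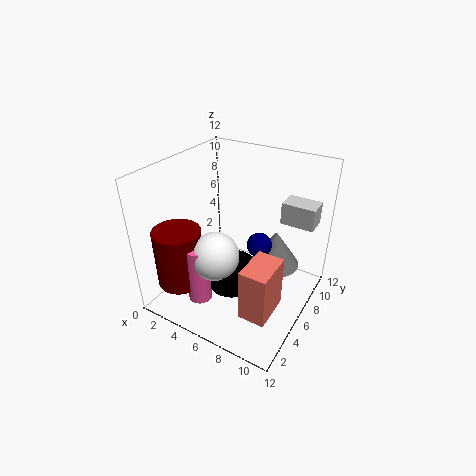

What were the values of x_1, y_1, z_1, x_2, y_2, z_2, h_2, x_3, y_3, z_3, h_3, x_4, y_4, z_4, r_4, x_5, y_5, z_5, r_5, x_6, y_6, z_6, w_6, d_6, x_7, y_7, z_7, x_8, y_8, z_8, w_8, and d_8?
x_1 = 8, y_1 = 6, z_1 = 6, x_2 = 2, y_2 = 3, z_2 = 2, h_2 = 5, x_3 = 4, y_3 = 3, z_3 = 1, h_3 = 5, x_4 = 9, y_4 = 7, z_4 = 4, r_4 = 2, x_5 = 6, y_5 = 5, z_5 = 2, r_5 = 2, x_6 = 9, y_6 = 1, z_6 = 3, w_6 = 2, d_6 = 3, x_7 = 5, y_7 = 4, z_7 = 5, x_8 = 8, y_8 = 10, z_8 = 6, w_8 = 3, d_8 = 2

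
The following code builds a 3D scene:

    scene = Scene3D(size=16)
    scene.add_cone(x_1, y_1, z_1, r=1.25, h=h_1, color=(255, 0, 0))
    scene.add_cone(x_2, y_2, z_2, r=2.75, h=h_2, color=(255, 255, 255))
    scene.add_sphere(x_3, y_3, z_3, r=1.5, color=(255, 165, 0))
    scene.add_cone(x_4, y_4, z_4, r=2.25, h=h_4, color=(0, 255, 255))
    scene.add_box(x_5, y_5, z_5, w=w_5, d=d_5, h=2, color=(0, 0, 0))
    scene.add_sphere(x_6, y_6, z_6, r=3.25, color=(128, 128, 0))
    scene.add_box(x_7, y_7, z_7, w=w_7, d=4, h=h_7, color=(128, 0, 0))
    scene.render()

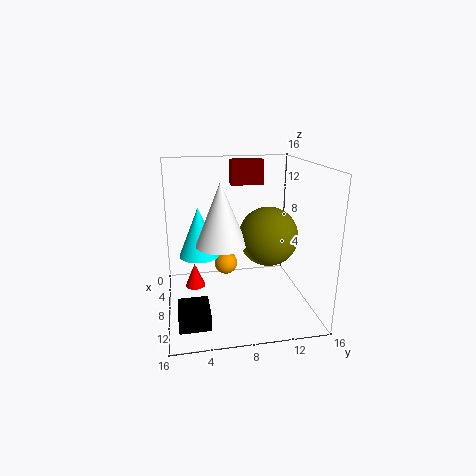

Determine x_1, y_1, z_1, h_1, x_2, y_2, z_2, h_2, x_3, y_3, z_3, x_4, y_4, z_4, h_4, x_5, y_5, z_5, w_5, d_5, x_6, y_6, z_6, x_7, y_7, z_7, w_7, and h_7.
x_1 = 3.75
y_1 = 3.25
z_1 = 0.25
h_1 = 3
x_2 = 9
y_2 = 6
z_2 = 7.75
h_2 = 6.75
x_3 = 2
y_3 = 7.5
z_3 = 2.25
x_4 = 7.25
y_4 = 3.75
z_4 = 6
h_4 = 5.5
x_5 = 10
y_5 = 1
z_5 = 0.25
w_5 = 3.5
d_5 = 3.25
x_6 = 8.75
y_6 = 11.25
z_6 = 8.25
x_7 = 0.75
y_7 = 8.25
z_7 = 12.75
w_7 = 2
h_7 = 3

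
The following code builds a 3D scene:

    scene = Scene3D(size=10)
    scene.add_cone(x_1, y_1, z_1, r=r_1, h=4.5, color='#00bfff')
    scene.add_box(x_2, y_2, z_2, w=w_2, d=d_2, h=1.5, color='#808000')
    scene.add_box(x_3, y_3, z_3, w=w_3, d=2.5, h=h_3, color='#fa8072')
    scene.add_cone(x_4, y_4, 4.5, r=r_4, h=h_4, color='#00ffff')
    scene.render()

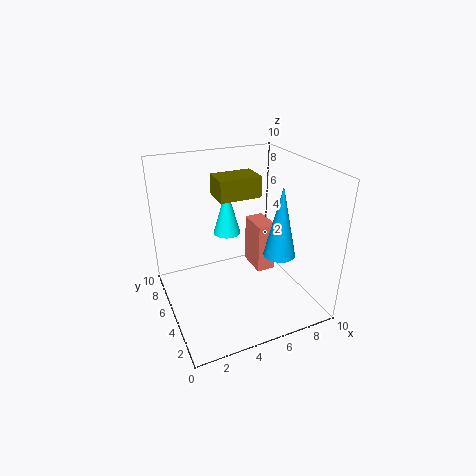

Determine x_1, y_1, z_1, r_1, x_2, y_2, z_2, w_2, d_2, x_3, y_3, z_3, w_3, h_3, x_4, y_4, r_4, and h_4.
x_1 = 6.5
y_1 = 2
z_1 = 5
r_1 = 1
x_2 = 4
y_2 = 5.5
z_2 = 7.5
w_2 = 3
d_2 = 2
x_3 = 7.5
y_3 = 6.5
z_3 = 0.5
w_3 = 1.5
h_3 = 4
x_4 = 5
y_4 = 7
r_4 = 1
h_4 = 3.5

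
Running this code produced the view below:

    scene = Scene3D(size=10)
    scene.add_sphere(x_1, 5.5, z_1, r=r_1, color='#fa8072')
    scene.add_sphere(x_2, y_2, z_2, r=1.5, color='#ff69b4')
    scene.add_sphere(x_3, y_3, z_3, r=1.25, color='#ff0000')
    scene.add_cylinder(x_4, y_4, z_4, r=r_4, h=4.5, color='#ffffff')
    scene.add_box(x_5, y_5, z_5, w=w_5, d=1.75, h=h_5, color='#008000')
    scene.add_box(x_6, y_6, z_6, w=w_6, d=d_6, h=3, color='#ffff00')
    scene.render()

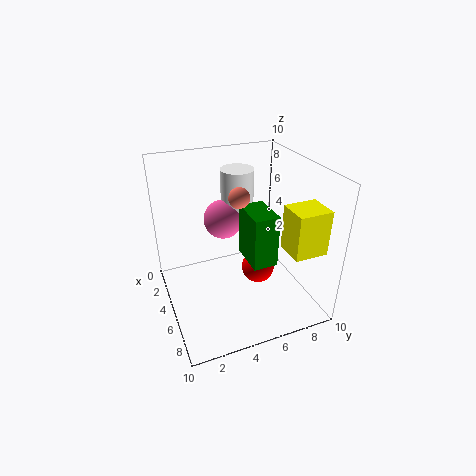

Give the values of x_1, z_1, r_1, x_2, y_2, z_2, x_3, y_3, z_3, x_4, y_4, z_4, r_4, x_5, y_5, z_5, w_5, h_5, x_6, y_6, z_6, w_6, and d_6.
x_1 = 4, z_1 = 7.5, r_1 = 0.75, x_2 = 2, y_2 = 5, z_2 = 5, x_3 = 4.25, y_3 = 7, z_3 = 1.5, x_4 = 1.75, y_4 = 6.25, z_4 = 4.25, r_4 = 1.25, x_5 = 4, y_5 = 5.5, z_5 = 3.25, w_5 = 2.75, h_5 = 3.75, x_6 = 7, y_6 = 7.25, z_6 = 5, w_6 = 2, d_6 = 2.25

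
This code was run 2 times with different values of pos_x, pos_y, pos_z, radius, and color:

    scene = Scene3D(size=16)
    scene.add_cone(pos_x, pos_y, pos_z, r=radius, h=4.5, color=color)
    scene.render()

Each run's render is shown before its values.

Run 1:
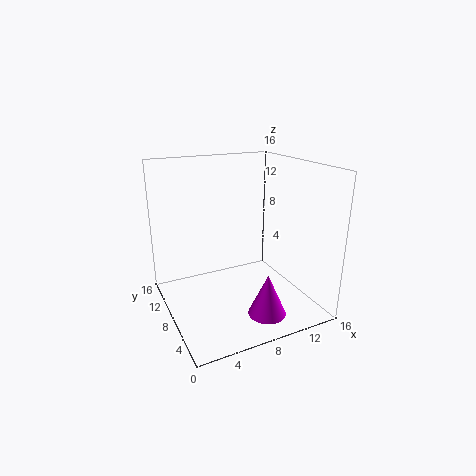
pos_x = 9, pos_y = 3, pos_z = 1, radius = 2, color = 'magenta'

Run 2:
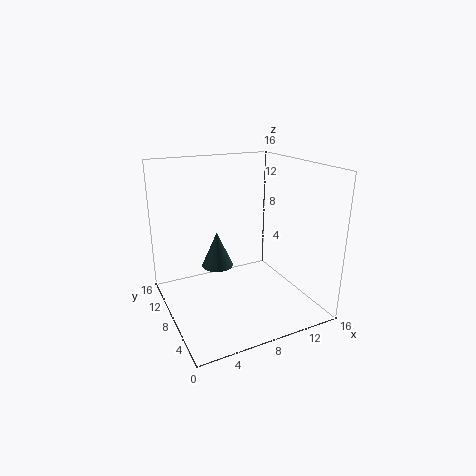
pos_x = 7.5, pos_y = 13, pos_z = 2.5, radius = 2, color = 'darkslategray'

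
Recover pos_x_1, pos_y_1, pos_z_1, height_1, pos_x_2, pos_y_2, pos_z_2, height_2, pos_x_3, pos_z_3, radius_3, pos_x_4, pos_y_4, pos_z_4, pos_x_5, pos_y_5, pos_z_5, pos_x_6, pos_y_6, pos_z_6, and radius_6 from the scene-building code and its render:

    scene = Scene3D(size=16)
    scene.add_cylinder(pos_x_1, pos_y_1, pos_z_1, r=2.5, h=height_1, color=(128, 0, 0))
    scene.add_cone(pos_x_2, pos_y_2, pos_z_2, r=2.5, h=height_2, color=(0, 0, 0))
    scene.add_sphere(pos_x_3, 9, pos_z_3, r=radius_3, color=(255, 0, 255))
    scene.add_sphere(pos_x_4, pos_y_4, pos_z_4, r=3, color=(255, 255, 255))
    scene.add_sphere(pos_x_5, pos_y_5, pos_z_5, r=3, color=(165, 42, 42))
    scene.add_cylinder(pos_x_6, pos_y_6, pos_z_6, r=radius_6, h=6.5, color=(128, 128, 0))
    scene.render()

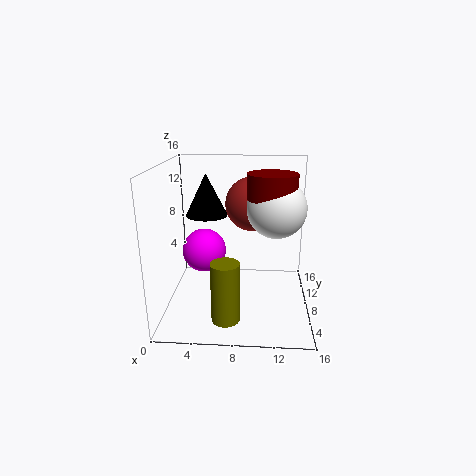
pos_x_1 = 11.5, pos_y_1 = 6, pos_z_1 = 13, height_1 = 2.5, pos_x_2 = 4, pos_y_2 = 11.5, pos_z_2 = 9.5, height_2 = 5, pos_x_3 = 4, pos_z_3 = 6, radius_3 = 2.5, pos_x_4 = 12, pos_y_4 = 6, pos_z_4 = 12, pos_x_5 = 9.5, pos_y_5 = 9.5, pos_z_5 = 11.5, pos_x_6 = 7, pos_y_6 = 3.5, pos_z_6 = 0.5, radius_6 = 1.5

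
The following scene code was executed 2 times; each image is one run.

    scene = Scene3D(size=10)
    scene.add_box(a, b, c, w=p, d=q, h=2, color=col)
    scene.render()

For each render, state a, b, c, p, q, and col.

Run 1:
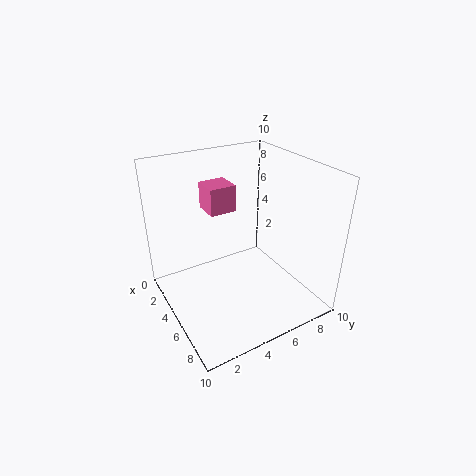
a = 1; b = 4; c = 6; p = 2; q = 2; col = 'hotpink'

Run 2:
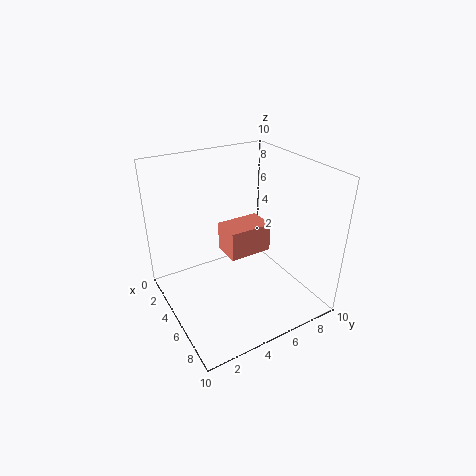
a = 4; b = 4; c = 4; p = 2; q = 3; col = 'salmon'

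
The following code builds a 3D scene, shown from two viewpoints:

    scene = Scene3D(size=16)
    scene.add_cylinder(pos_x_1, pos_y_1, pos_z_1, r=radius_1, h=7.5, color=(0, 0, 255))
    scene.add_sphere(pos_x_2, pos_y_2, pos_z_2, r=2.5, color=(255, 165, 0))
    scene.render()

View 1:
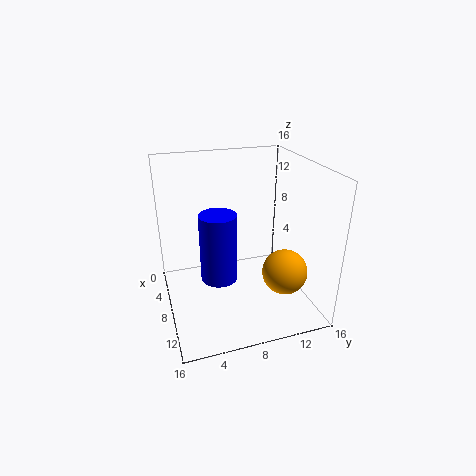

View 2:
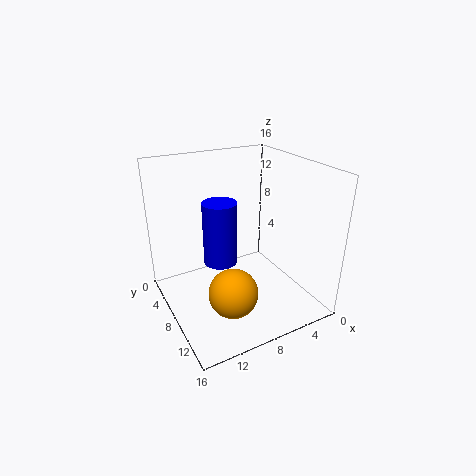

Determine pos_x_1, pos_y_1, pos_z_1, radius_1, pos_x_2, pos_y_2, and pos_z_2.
pos_x_1 = 9
pos_y_1 = 5.5
pos_z_1 = 4
radius_1 = 2
pos_x_2 = 11
pos_y_2 = 12.5
pos_z_2 = 4.5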